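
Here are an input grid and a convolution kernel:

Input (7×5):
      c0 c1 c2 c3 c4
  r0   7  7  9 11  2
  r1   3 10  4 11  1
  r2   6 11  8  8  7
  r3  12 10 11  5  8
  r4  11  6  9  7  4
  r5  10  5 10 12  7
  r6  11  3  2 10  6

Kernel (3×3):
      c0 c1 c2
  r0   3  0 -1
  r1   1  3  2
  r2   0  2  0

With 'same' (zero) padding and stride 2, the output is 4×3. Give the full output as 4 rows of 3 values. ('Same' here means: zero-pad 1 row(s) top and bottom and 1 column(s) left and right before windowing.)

Output[0,0]: The receptive field on the zero-padded input at this output position is [0 0 0 / 0 7 7 / 0 3 10]. Elementwise product with the kernel and sum: 0·3 + 0·-1 + 0·1 + 7·3 + 7·2 + 3·2.

41 64 19
54 92 78
55 92 48
34 32 64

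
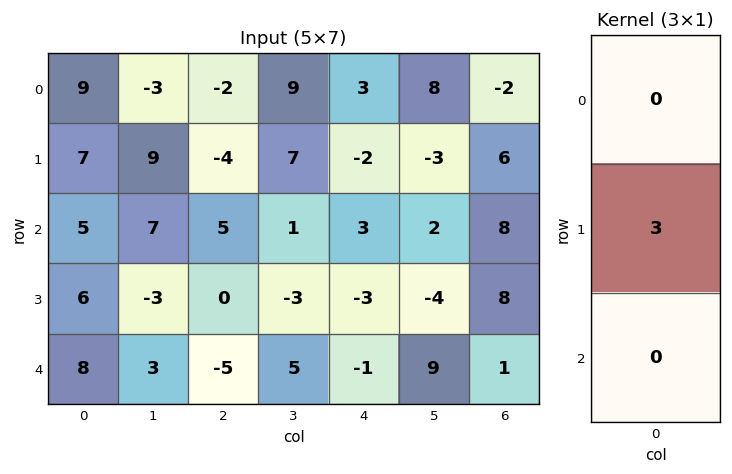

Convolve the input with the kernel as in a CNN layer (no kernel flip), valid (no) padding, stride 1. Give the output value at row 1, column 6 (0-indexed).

24

The receptive field on the input at this output position is [6 / 8 / 8]. Elementwise product with the kernel and sum: 8·3.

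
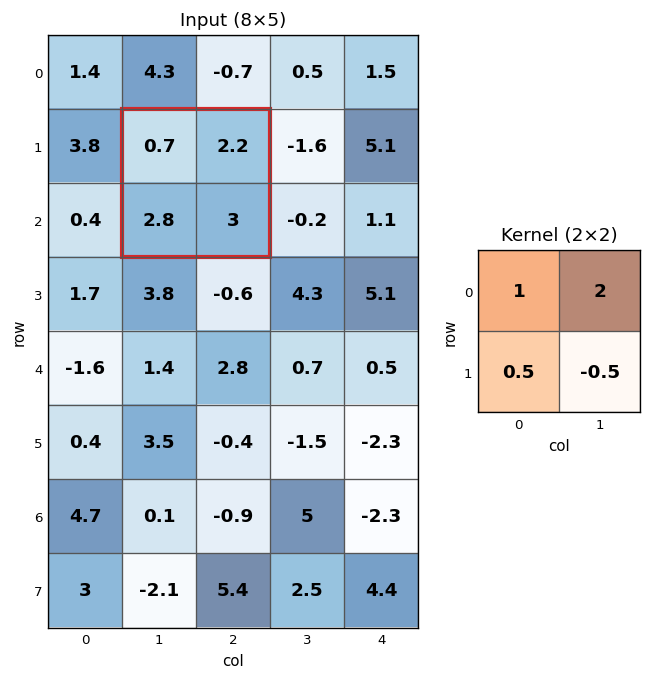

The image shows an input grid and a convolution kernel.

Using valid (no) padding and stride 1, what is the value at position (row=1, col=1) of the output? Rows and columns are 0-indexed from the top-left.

The receptive field on the input at this output position is [0.7 2.2 / 2.8 3]. Elementwise product with the kernel and sum: 0.7·1 + 2.2·2 + 2.8·0.5 + 3·-0.5.

5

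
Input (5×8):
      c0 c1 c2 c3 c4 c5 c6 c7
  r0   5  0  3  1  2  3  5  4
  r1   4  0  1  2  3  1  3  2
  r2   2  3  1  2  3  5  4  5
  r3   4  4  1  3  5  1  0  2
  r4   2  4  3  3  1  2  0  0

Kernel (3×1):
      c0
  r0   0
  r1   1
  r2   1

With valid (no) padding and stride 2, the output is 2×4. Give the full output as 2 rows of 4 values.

Output[0,0]: The receptive field on the input at this output position is [5 / 4 / 2]. Elementwise product with the kernel and sum: 4·1 + 2·1.

6 2 6 7
6 4 6 0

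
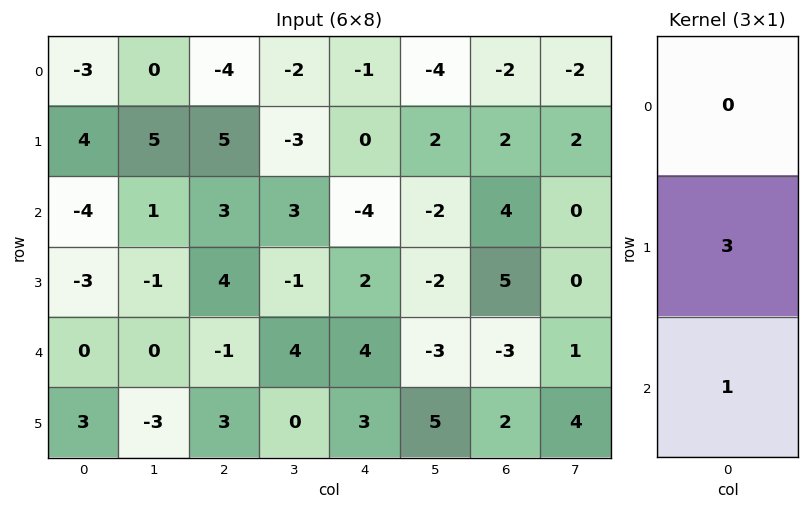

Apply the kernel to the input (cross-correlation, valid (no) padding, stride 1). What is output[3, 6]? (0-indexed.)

-7

The receptive field on the input at this output position is [5 / -3 / 2]. Elementwise product with the kernel and sum: -3·3 + 2·1.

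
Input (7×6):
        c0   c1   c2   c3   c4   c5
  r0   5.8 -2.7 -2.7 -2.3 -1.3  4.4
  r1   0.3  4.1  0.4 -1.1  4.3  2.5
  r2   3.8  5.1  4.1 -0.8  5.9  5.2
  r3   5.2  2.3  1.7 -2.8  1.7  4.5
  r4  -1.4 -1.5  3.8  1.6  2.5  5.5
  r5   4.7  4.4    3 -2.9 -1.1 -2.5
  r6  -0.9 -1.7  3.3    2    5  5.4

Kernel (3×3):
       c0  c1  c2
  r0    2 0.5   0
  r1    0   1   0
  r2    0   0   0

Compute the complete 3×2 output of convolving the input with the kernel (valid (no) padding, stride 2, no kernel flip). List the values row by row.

14.35 -7.65
12.45 5
0.85 5.5

Output[0,0]: The receptive field on the input at this output position is [5.8 -2.7 -2.7 / 0.3 4.1 0.4 / 3.8 5.1 4.1]. Elementwise product with the kernel and sum: 5.8·2 + -2.7·0.5 + 4.1·1.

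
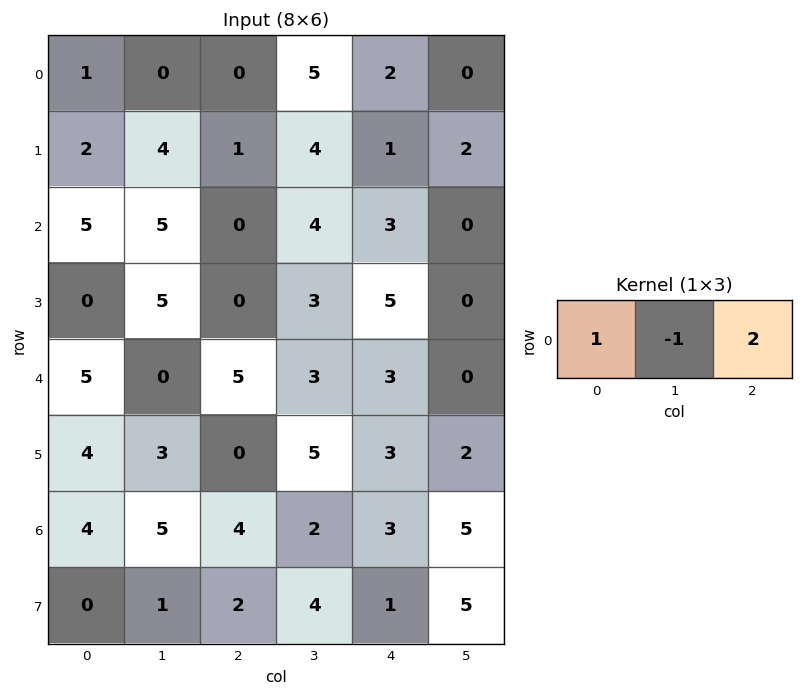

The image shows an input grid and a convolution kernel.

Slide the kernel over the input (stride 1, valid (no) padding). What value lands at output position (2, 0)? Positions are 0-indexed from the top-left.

0

The receptive field on the input at this output position is [5 5 0]. Elementwise product with the kernel and sum: 5·1 + 5·-1 + 0·2.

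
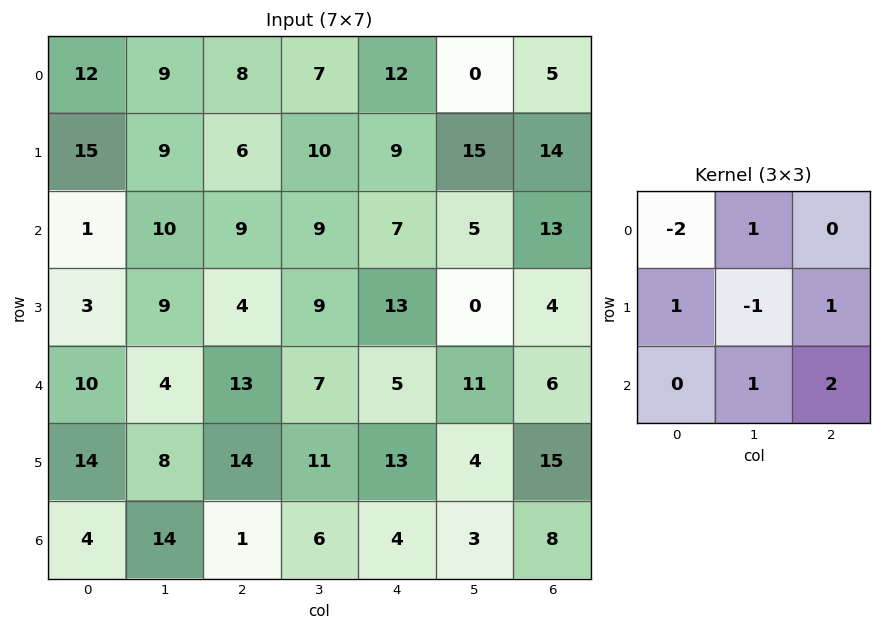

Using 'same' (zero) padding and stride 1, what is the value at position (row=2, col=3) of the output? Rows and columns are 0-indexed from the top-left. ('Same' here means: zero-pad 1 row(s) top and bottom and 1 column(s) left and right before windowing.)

The receptive field on the zero-padded input at this output position is [6 10 9 / 9 9 7 / 4 9 13]. Elementwise product with the kernel and sum: 6·-2 + 10·1 + 9·1 + 9·-1 + 7·1 + 9·1 + 13·2.

40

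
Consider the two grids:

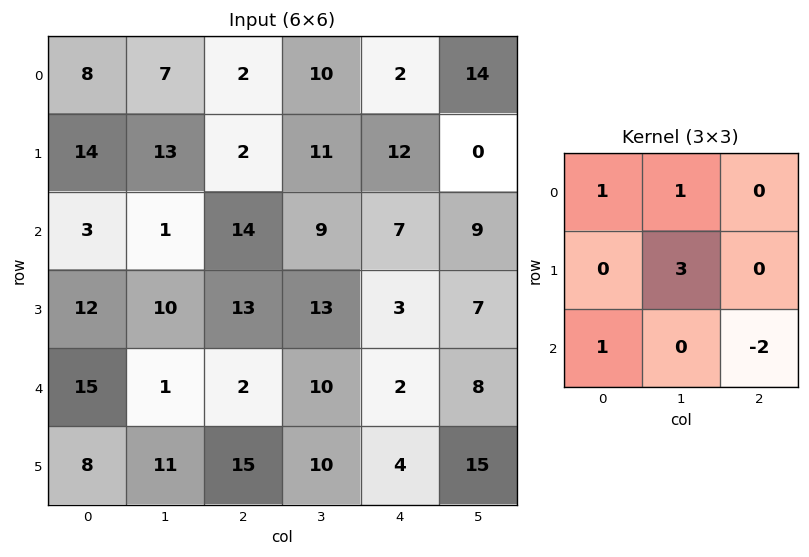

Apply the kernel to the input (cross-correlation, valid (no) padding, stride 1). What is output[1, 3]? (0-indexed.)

43

The receptive field on the input at this output position is [11 12 0 / 9 7 9 / 13 3 7]. Elementwise product with the kernel and sum: 11·1 + 12·1 + 7·3 + 13·1 + 7·-2.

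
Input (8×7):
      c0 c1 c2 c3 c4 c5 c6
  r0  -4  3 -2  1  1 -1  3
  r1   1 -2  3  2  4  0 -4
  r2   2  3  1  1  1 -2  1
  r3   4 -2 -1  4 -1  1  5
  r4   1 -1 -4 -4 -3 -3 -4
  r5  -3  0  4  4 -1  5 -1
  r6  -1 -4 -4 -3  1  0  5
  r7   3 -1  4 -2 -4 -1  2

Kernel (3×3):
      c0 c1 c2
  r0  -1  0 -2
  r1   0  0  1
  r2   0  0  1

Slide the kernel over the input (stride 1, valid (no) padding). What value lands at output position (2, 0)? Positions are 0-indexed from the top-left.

The receptive field on the input at this output position is [2 3 1 / 4 -2 -1 / 1 -1 -4]. Elementwise product with the kernel and sum: 2·-1 + 1·-2 + -1·1 + -4·1.

-9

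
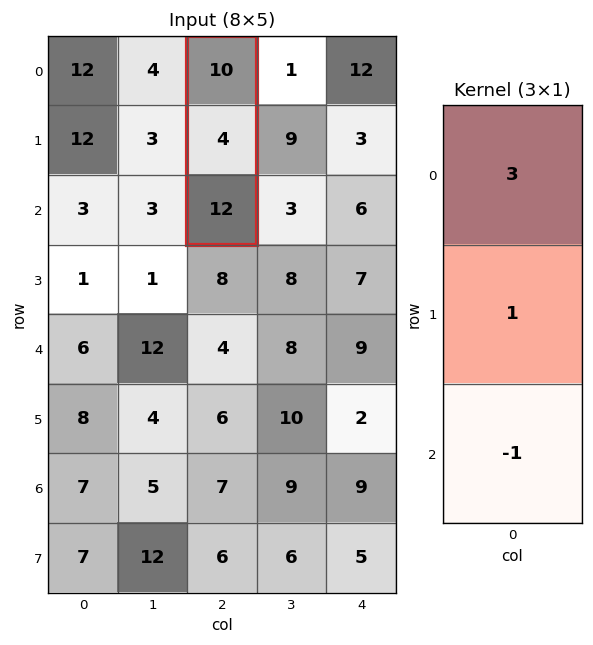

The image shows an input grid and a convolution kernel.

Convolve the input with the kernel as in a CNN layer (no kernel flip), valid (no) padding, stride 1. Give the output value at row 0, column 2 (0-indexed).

22

The receptive field on the input at this output position is [10 / 4 / 12]. Elementwise product with the kernel and sum: 10·3 + 4·1 + 12·-1.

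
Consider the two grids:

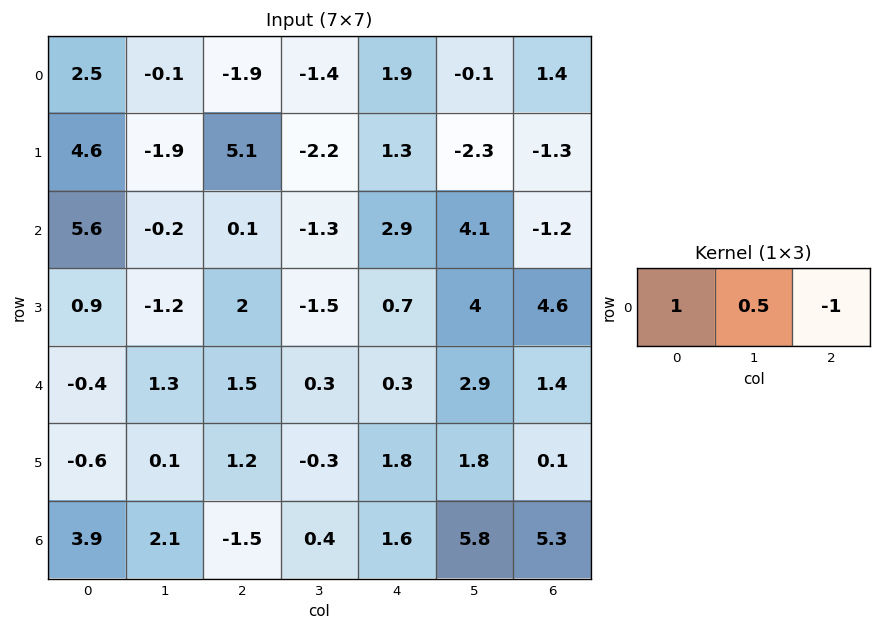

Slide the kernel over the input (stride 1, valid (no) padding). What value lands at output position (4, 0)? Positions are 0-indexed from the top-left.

The receptive field on the input at this output position is [-0.4 1.3 1.5]. Elementwise product with the kernel and sum: -0.4·1 + 1.3·0.5 + 1.5·-1.

-1.25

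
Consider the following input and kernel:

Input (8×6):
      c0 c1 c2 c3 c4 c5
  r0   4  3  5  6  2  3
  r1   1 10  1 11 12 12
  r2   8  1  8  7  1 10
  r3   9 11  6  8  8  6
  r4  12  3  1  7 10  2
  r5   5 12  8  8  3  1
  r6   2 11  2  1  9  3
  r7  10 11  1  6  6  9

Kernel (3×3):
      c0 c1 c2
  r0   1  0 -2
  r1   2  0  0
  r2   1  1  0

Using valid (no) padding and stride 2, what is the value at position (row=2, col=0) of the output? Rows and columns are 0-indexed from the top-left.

33

The receptive field on the input at this output position is [12 3 1 / 5 12 8 / 2 11 2]. Elementwise product with the kernel and sum: 12·1 + 1·-2 + 5·2 + 2·1 + 11·1.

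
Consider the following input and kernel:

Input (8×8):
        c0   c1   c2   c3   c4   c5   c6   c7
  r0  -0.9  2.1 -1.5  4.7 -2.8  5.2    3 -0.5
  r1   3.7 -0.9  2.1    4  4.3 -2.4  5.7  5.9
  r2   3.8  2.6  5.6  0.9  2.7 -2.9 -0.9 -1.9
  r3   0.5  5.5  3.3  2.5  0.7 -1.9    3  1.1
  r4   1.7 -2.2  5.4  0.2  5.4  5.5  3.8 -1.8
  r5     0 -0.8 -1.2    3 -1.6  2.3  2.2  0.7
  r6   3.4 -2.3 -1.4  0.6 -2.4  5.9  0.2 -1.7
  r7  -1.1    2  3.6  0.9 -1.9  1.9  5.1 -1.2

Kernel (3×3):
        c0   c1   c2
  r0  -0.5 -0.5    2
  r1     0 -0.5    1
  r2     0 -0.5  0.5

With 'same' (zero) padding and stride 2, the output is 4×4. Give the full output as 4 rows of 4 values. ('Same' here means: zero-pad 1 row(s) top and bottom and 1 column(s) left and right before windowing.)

Output[0,0]: The receptive field on the zero-padded input at this output position is [0 0 0 / 0 -0.9 2.1 / 0 3.7 -0.9]. Elementwise product with the kernel and sum: 0·-0.5 + 0·-0.5 + 0·2 + -0.9·-0.5 + 2.1·1 + 3.7·-0.5 + -0.9·0.5.
Output[0,1]: The receptive field on the zero-padded input at this output position is [0 0 0 / 2.1 -1.5 4.7 / -0.9 2.1 4]. Elementwise product with the kernel and sum: 0·-0.5 + 0·-0.5 + 0·2 + -1.5·-0.5 + 4.7·1 + 2.1·-0.5 + 4·0.5.

0.25 6.4 3.25 -1.9
-0.45 5.1 -14.5 7.75
7.3 0.2 -0.65 -2.8
-4.05 6.95 12.9 -5.8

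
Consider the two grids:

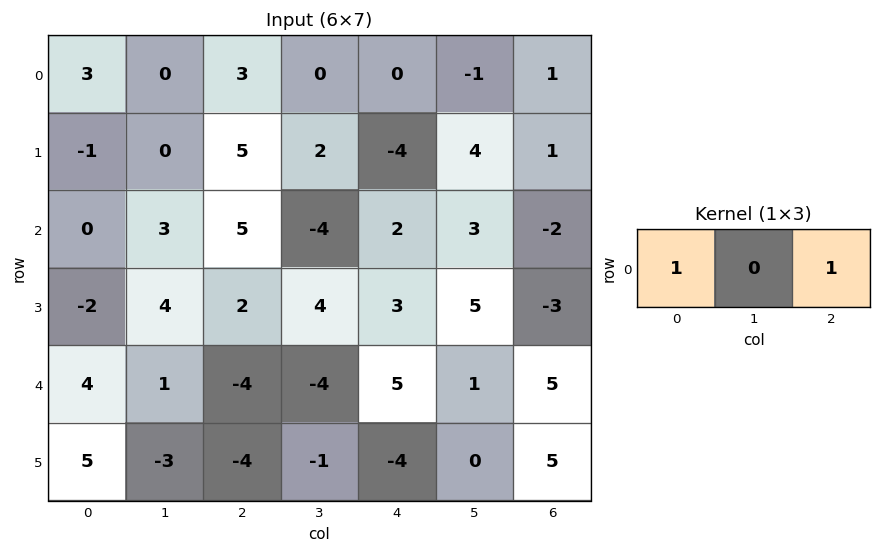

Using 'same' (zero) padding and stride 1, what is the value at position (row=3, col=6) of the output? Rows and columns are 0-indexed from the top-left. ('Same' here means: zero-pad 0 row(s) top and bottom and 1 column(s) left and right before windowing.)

5

The receptive field on the zero-padded input at this output position is [5 -3 0]. Elementwise product with the kernel and sum: 5·1 + 0·1.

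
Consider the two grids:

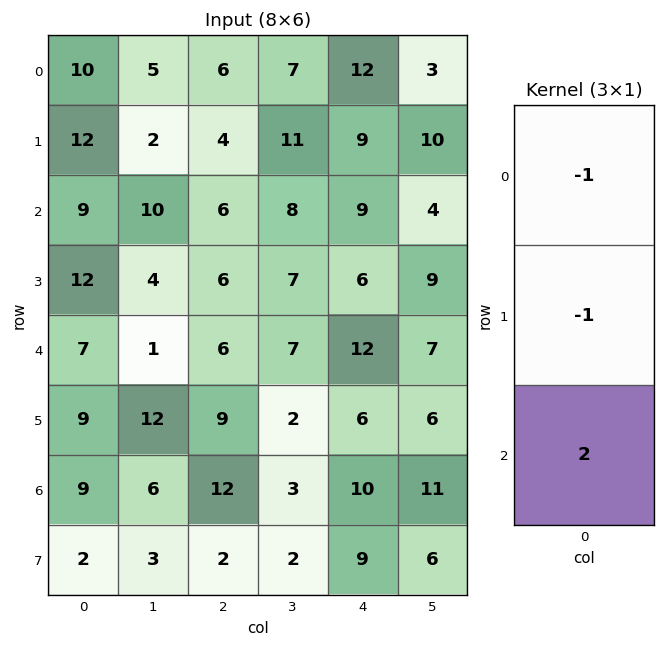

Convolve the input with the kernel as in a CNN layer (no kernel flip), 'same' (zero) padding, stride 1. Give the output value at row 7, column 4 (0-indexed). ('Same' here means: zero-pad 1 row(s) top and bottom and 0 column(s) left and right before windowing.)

-19

The receptive field on the zero-padded input at this output position is [10 / 9 / 0]. Elementwise product with the kernel and sum: 10·-1 + 9·-1 + 0·2.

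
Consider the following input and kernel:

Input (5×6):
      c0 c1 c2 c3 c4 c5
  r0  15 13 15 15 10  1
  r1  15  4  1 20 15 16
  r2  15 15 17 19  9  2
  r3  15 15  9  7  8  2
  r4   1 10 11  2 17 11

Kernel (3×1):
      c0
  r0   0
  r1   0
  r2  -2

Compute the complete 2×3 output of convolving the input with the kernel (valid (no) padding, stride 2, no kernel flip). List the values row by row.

Output[0,0]: The receptive field on the input at this output position is [15 / 15 / 15]. Elementwise product with the kernel and sum: 15·-2.

-30 -34 -18
-2 -22 -34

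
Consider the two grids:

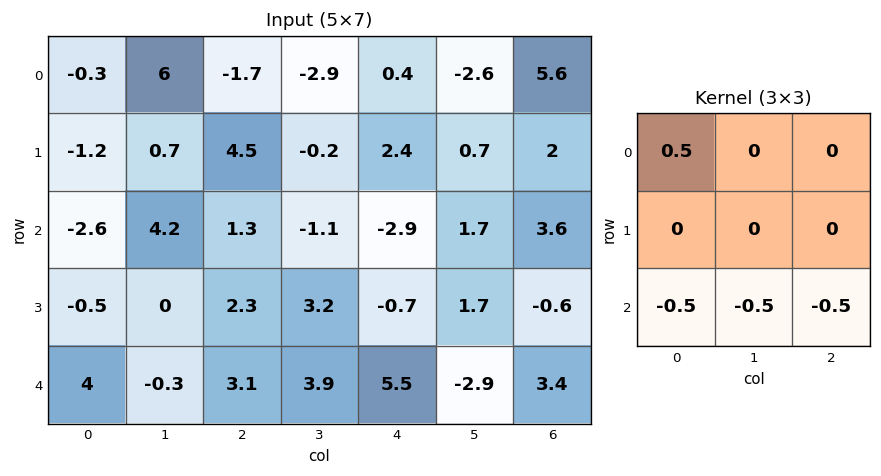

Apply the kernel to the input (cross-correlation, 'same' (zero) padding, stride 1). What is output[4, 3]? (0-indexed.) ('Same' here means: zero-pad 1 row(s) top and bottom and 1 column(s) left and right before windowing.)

The receptive field on the zero-padded input at this output position is [2.3 3.2 -0.7 / 3.1 3.9 5.5 / 0 0 0]. Elementwise product with the kernel and sum: 2.3·0.5 + 0·-0.5 + 0·-0.5 + 0·-0.5.

1.15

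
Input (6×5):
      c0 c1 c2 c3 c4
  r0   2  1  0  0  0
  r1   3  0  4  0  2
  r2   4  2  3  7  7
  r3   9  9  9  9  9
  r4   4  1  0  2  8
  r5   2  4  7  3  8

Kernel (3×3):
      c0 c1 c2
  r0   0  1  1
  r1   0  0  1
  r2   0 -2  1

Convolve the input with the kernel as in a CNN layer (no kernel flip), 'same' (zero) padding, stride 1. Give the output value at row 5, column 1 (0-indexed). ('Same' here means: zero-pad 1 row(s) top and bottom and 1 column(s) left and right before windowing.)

8

The receptive field on the zero-padded input at this output position is [4 1 0 / 2 4 7 / 0 0 0]. Elementwise product with the kernel and sum: 1·1 + 0·1 + 7·1 + 0·-2 + 0·1.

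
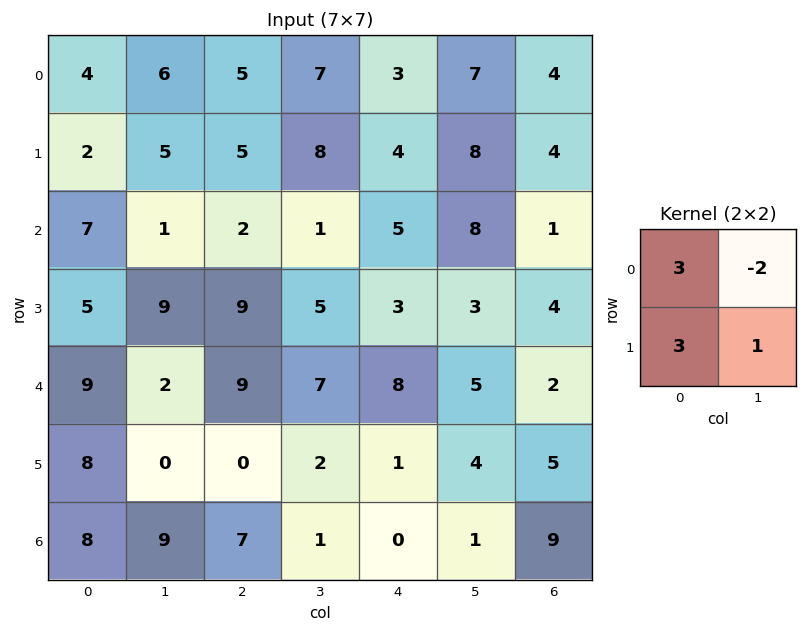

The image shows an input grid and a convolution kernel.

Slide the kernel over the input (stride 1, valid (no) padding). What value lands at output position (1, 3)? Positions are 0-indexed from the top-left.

24

The receptive field on the input at this output position is [8 4 / 1 5]. Elementwise product with the kernel and sum: 8·3 + 4·-2 + 1·3 + 5·1.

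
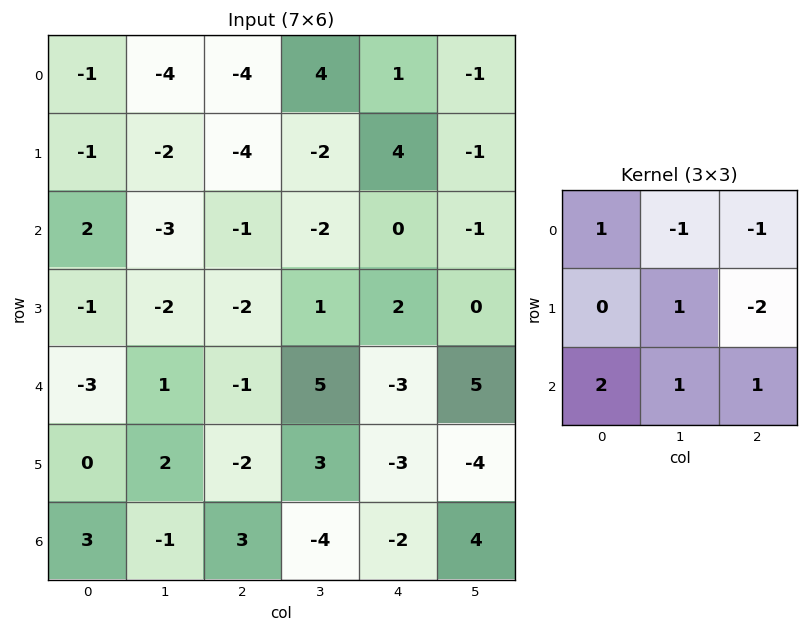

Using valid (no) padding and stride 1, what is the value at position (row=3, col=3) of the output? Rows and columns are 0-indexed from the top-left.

-15

The receptive field on the input at this output position is [1 2 0 / 5 -3 5 / 3 -3 -4]. Elementwise product with the kernel and sum: 1·1 + 2·-1 + 0·-1 + -3·1 + 5·-2 + 3·2 + -3·1 + -4·1.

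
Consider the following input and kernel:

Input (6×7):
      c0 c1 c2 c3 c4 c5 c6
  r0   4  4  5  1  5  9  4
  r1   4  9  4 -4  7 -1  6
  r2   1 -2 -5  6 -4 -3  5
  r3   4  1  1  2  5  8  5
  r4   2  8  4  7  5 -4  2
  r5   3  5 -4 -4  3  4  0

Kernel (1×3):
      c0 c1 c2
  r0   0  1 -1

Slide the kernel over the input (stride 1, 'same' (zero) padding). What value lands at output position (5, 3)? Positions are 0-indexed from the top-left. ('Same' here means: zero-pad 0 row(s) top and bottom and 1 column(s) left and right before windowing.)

The receptive field on the zero-padded input at this output position is [-4 -4 3]. Elementwise product with the kernel and sum: -4·1 + 3·-1.

-7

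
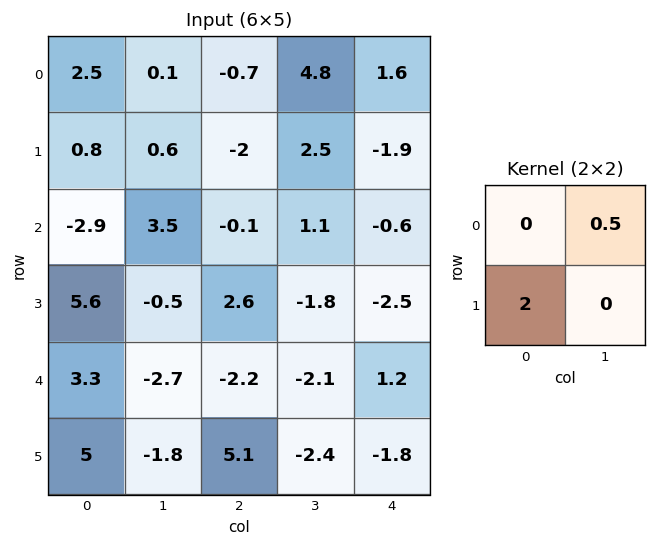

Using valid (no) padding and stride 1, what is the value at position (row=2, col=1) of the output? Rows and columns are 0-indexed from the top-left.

The receptive field on the input at this output position is [3.5 -0.1 / -0.5 2.6]. Elementwise product with the kernel and sum: -0.1·0.5 + -0.5·2.

-1.05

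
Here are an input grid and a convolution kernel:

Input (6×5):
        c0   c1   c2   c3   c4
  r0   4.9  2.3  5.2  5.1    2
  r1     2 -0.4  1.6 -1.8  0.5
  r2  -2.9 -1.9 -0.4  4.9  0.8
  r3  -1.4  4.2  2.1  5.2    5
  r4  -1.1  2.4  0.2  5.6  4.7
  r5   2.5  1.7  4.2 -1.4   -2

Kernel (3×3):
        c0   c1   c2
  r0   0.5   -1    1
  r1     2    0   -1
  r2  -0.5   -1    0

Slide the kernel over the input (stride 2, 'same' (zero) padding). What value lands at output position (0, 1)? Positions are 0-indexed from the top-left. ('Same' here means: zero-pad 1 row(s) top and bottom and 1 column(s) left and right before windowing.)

-1.9

The receptive field on the zero-padded input at this output position is [0 0 0 / 2.3 5.2 5.1 / -0.4 1.6 -1.8]. Elementwise product with the kernel and sum: 0·0.5 + 0·-1 + 0·1 + 2.3·2 + 5.1·-1 + -0.4·-0.5 + 1.6·-1.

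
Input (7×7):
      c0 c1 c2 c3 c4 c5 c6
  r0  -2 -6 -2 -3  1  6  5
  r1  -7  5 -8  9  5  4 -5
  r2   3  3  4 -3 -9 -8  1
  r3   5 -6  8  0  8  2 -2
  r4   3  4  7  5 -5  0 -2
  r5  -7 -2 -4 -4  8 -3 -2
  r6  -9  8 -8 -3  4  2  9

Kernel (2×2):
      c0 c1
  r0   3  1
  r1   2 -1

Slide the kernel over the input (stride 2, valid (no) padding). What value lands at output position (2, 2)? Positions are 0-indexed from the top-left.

4

The receptive field on the input at this output position is [-5 0 / 8 -3]. Elementwise product with the kernel and sum: -5·3 + 0·1 + 8·2 + -3·-1.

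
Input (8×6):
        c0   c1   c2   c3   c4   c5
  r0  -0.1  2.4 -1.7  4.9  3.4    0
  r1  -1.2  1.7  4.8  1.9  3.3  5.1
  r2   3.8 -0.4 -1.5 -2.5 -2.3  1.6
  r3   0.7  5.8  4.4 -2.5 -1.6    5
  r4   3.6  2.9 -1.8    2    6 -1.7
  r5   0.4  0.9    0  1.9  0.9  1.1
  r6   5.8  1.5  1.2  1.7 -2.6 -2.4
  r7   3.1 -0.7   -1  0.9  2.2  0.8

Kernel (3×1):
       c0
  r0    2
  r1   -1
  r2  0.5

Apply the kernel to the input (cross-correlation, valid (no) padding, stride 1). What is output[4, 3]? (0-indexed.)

The receptive field on the input at this output position is [2 / 1.9 / 1.7]. Elementwise product with the kernel and sum: 2·2 + 1.9·-1 + 1.7·0.5.

2.95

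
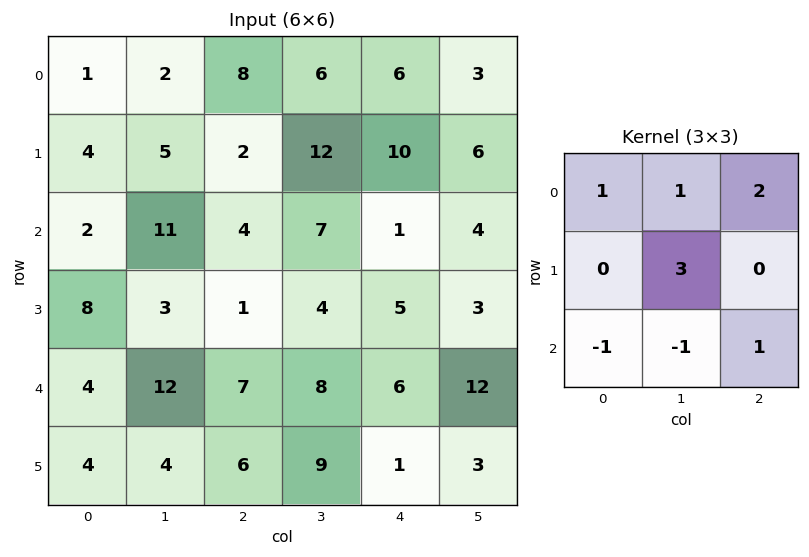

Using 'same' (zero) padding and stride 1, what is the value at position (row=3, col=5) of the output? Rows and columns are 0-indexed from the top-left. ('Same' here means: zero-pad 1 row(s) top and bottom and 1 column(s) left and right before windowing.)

-4

The receptive field on the zero-padded input at this output position is [1 4 0 / 5 3 0 / 6 12 0]. Elementwise product with the kernel and sum: 1·1 + 4·1 + 0·2 + 3·3 + 6·-1 + 12·-1 + 0·1.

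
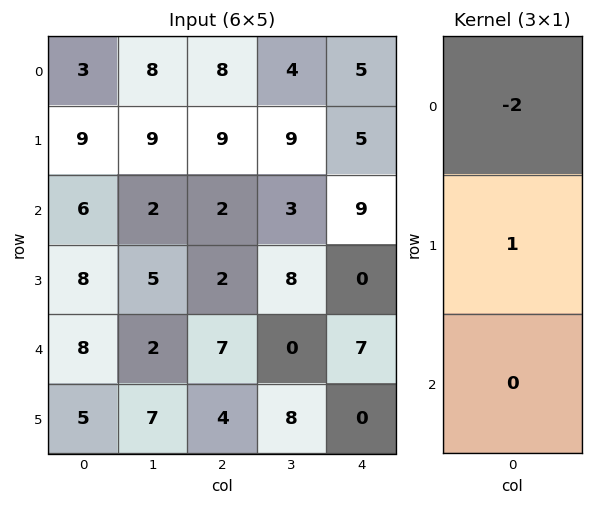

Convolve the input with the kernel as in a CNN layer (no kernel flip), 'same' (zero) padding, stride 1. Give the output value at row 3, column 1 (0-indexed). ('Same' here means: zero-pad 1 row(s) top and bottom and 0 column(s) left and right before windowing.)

The receptive field on the zero-padded input at this output position is [2 / 5 / 2]. Elementwise product with the kernel and sum: 2·-2 + 5·1.

1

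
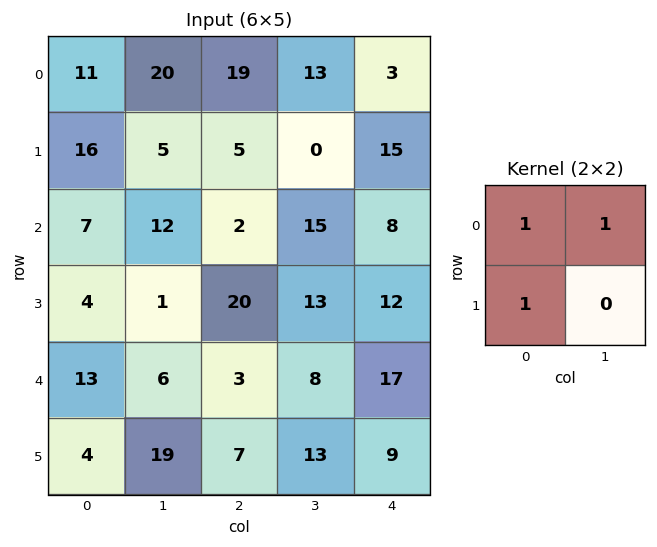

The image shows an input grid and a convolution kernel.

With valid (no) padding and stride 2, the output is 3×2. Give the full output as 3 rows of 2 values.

Output[0,0]: The receptive field on the input at this output position is [11 20 / 16 5]. Elementwise product with the kernel and sum: 11·1 + 20·1 + 16·1.

47 37
23 37
23 18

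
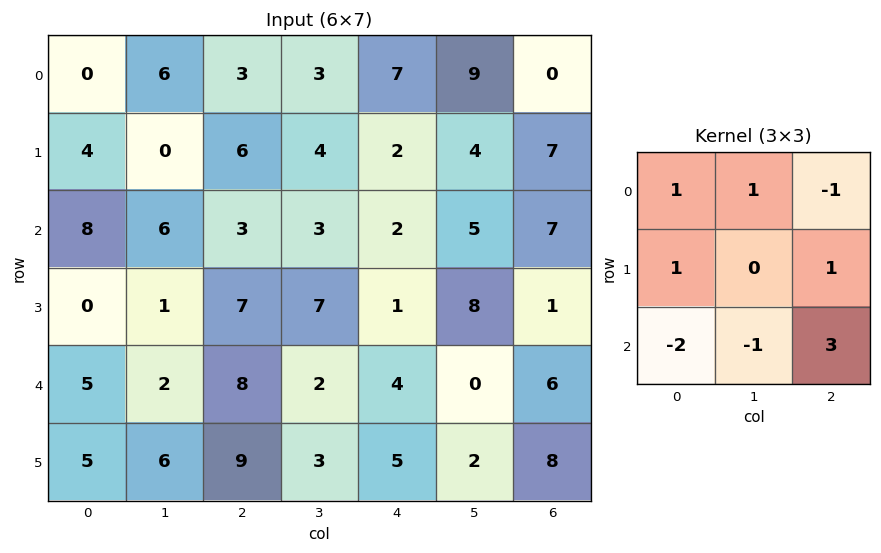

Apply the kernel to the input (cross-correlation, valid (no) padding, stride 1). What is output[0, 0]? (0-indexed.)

0

The receptive field on the input at this output position is [0 6 3 / 4 0 6 / 8 6 3]. Elementwise product with the kernel and sum: 0·1 + 6·1 + 3·-1 + 4·1 + 6·1 + 8·-2 + 6·-1 + 3·3.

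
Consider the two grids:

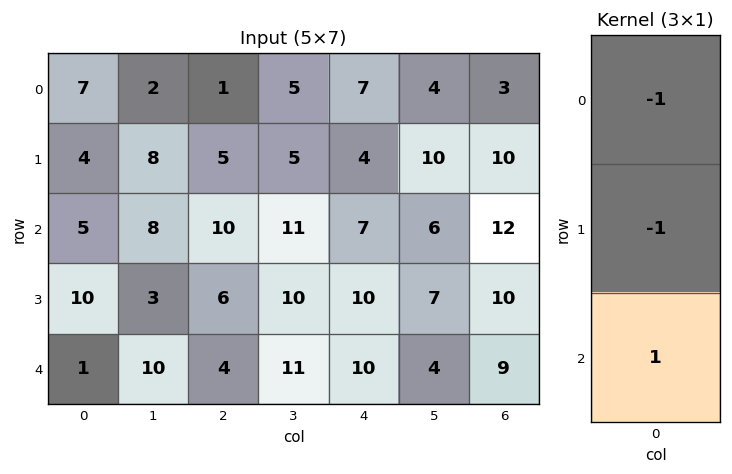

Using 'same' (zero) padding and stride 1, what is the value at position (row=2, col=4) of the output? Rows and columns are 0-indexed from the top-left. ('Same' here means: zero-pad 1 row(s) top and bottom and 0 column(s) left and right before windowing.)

-1

The receptive field on the zero-padded input at this output position is [4 / 7 / 10]. Elementwise product with the kernel and sum: 4·-1 + 7·-1 + 10·1.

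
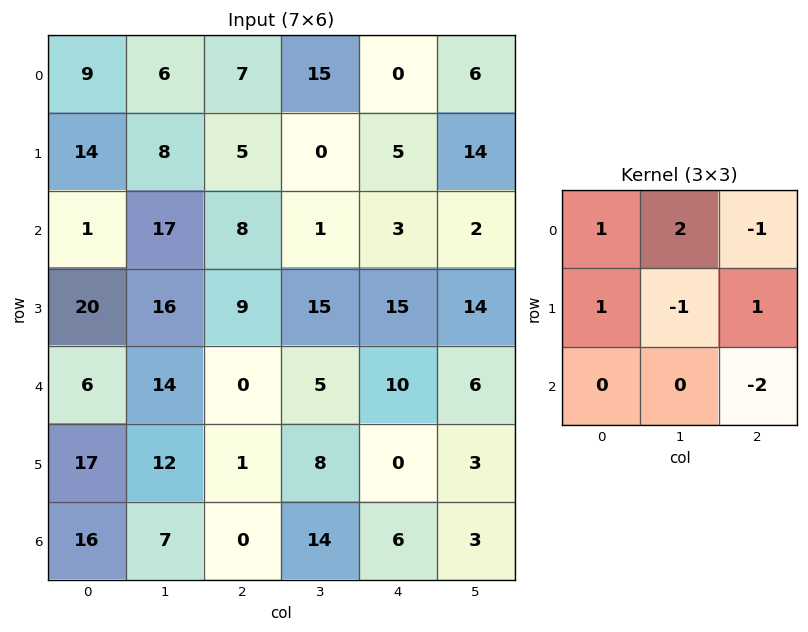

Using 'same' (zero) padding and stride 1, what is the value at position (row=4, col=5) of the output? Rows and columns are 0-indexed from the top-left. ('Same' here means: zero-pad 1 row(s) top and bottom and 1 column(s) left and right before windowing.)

47

The receptive field on the zero-padded input at this output position is [15 14 0 / 10 6 0 / 0 3 0]. Elementwise product with the kernel and sum: 15·1 + 14·2 + 0·-1 + 10·1 + 6·-1 + 0·1 + 0·-2.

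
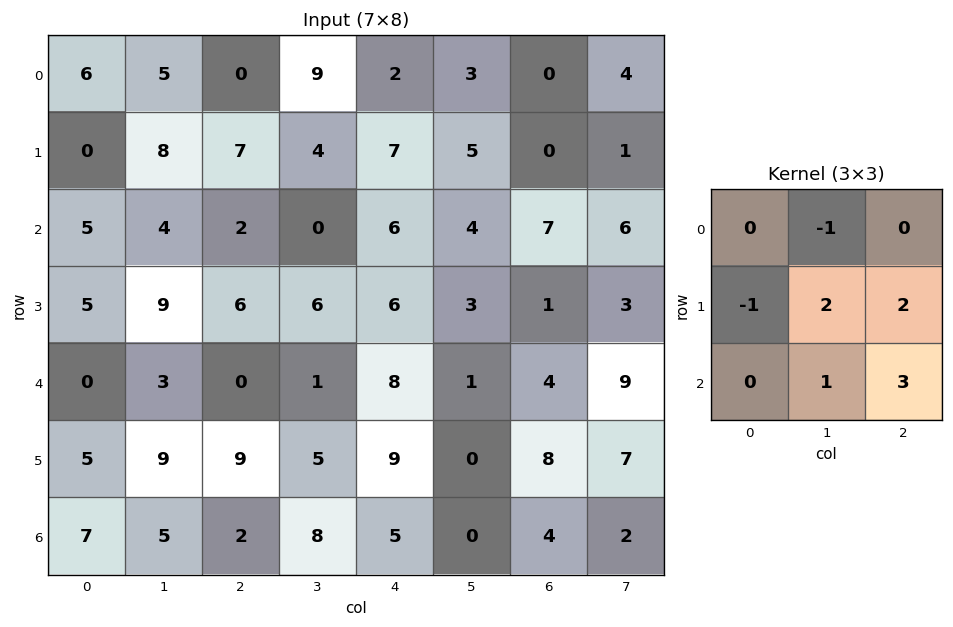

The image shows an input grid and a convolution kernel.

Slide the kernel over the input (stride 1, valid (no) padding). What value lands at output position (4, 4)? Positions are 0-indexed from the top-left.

18

The receptive field on the input at this output position is [8 1 4 / 9 0 8 / 5 0 4]. Elementwise product with the kernel and sum: 1·-1 + 9·-1 + 0·2 + 8·2 + 0·1 + 4·3.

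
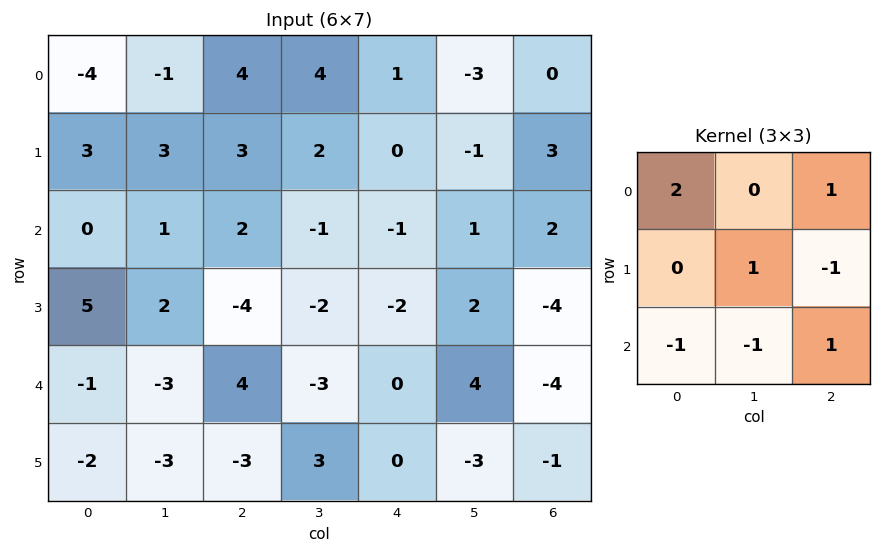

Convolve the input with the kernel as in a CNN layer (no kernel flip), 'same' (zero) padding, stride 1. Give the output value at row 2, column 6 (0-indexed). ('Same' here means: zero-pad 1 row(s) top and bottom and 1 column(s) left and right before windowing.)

The receptive field on the zero-padded input at this output position is [-1 3 0 / 1 2 0 / 2 -4 0]. Elementwise product with the kernel and sum: -1·2 + 0·1 + 2·1 + 0·-1 + 2·-1 + -4·-1 + 0·1.

2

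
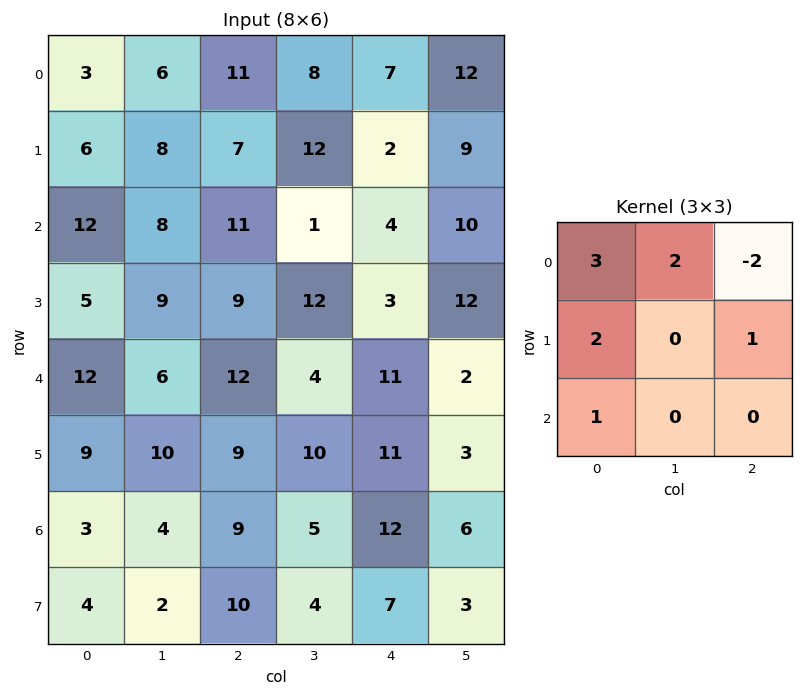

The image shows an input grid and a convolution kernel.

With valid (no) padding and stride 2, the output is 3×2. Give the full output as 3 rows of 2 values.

30 62
61 60
54 60

Output[0,0]: The receptive field on the input at this output position is [3 6 11 / 6 8 7 / 12 8 11]. Elementwise product with the kernel and sum: 3·3 + 6·2 + 11·-2 + 6·2 + 7·1 + 12·1.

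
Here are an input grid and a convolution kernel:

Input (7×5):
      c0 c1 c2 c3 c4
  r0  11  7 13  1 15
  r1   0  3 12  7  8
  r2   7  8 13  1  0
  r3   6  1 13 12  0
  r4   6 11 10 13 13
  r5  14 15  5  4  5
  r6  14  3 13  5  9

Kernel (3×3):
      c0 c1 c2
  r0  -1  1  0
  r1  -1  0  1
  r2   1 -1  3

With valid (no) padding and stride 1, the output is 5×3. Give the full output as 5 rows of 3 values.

Output[0,0]: The receptive field on the input at this output position is [11 7 13 / 0 3 12 / 7 8 13]. Elementwise product with the kernel and sum: 11·-1 + 7·1 + 0·-1 + 12·1 + 7·1 + 8·-1 + 13·3.
Output[0,1]: The receptive field on the input at this output position is [7 13 1 / 3 12 7 / 8 13 1]. Elementwise product with the kernel and sum: 7·-1 + 13·1 + 3·-1 + 7·1 + 8·1 + 13·-1 + 1·3.

46 8 -4
53 26 -17
33 56 11
13 36 18
46 -7 38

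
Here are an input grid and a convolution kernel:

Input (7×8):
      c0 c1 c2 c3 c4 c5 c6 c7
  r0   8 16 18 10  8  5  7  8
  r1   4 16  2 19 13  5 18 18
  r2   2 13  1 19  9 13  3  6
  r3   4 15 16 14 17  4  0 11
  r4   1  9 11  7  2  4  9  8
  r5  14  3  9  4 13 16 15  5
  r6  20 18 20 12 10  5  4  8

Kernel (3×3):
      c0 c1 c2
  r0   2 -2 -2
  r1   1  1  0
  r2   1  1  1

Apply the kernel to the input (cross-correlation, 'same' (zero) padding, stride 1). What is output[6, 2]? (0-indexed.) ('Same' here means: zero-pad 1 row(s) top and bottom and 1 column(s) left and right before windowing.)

The receptive field on the zero-padded input at this output position is [3 9 4 / 18 20 12 / 0 0 0]. Elementwise product with the kernel and sum: 3·2 + 9·-2 + 4·-2 + 18·1 + 20·1 + 0·1 + 0·1 + 0·1.

18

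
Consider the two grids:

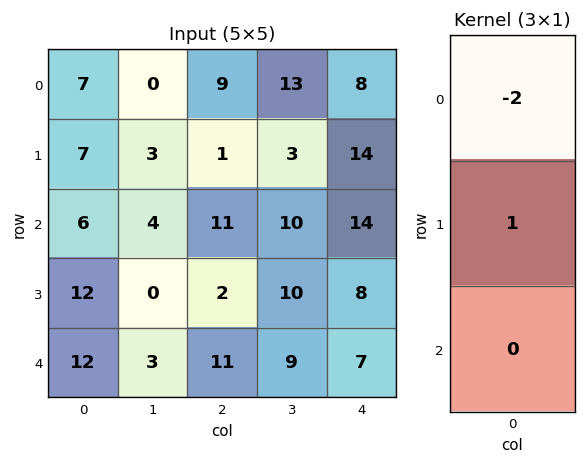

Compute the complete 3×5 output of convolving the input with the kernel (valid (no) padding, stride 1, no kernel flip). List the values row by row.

Output[0,0]: The receptive field on the input at this output position is [7 / 7 / 6]. Elementwise product with the kernel and sum: 7·-2 + 7·1.

-7 3 -17 -23 -2
-8 -2 9 4 -14
0 -8 -20 -10 -20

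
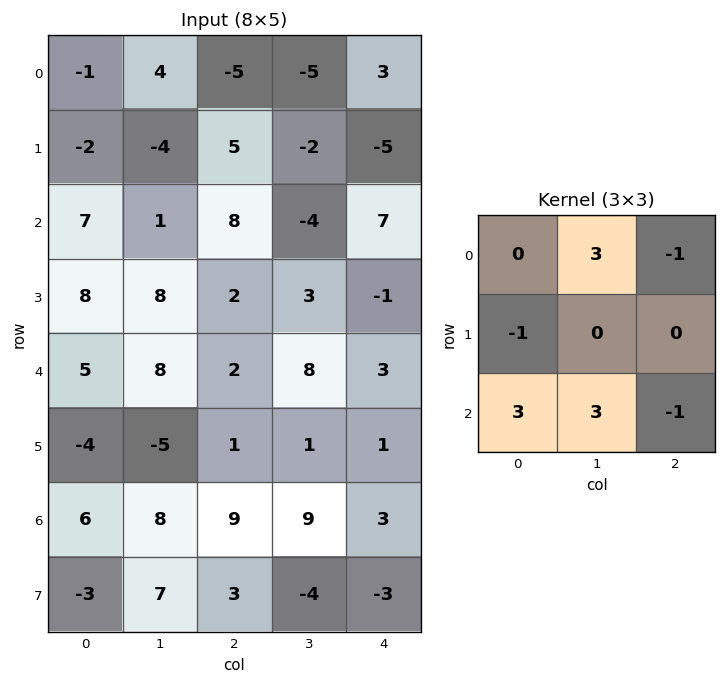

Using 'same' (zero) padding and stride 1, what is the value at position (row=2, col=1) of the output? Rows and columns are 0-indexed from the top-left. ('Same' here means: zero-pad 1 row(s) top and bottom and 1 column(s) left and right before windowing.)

The receptive field on the zero-padded input at this output position is [-2 -4 5 / 7 1 8 / 8 8 2]. Elementwise product with the kernel and sum: -4·3 + 5·-1 + 7·-1 + 8·3 + 8·3 + 2·-1.

22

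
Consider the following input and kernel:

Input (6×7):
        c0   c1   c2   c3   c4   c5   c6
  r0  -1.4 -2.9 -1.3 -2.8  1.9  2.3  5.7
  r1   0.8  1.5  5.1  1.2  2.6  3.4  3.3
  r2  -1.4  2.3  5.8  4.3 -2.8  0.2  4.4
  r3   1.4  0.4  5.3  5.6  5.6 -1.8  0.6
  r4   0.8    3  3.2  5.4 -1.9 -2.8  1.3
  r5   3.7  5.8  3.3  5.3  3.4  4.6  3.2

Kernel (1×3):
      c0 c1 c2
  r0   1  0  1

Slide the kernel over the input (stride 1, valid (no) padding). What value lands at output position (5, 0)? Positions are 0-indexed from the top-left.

7

The receptive field on the input at this output position is [3.7 5.8 3.3]. Elementwise product with the kernel and sum: 3.7·1 + 3.3·1.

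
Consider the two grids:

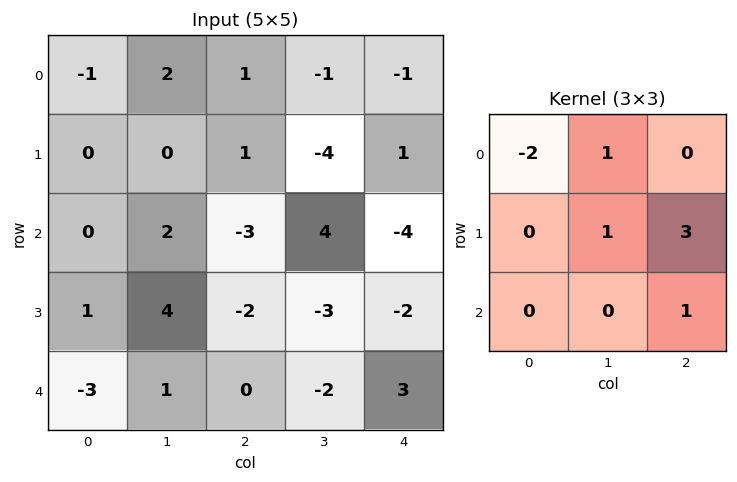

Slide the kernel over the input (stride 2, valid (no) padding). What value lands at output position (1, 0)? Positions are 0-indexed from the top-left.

0

The receptive field on the input at this output position is [0 2 -3 / 1 4 -2 / -3 1 0]. Elementwise product with the kernel and sum: 0·-2 + 2·1 + 4·1 + -2·3 + 0·1.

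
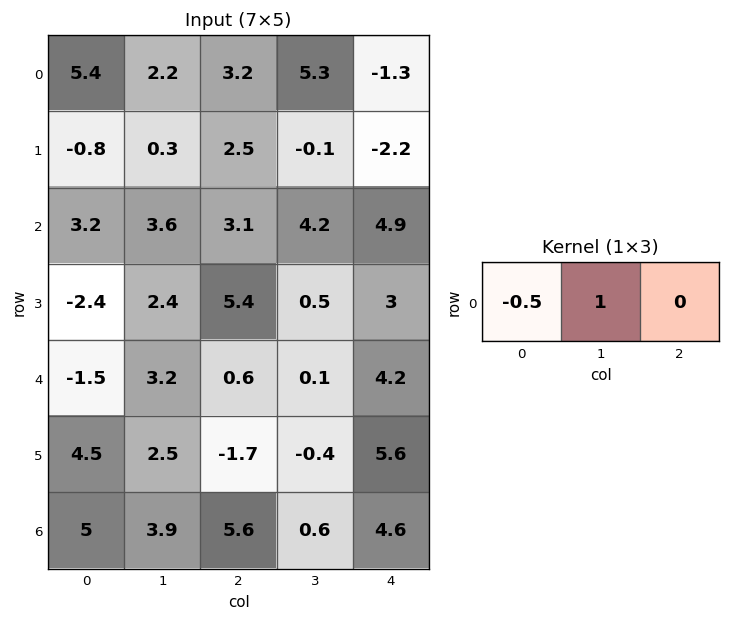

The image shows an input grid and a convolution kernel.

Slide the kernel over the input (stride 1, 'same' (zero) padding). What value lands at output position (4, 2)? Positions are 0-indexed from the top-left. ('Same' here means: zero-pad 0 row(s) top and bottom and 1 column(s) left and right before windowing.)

The receptive field on the zero-padded input at this output position is [3.2 0.6 0.1]. Elementwise product with the kernel and sum: 3.2·-0.5 + 0.6·1.

-1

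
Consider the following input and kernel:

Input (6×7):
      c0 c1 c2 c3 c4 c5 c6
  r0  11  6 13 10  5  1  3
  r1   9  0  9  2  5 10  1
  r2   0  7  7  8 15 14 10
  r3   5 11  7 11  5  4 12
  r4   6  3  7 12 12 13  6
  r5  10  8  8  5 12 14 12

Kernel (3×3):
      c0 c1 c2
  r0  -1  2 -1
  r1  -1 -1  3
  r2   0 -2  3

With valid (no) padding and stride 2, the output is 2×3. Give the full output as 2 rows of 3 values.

13 35 -16
27 3 22

Output[0,0]: The receptive field on the input at this output position is [11 6 13 / 9 0 9 / 0 7 7]. Elementwise product with the kernel and sum: 11·-1 + 6·2 + 13·-1 + 9·-1 + 0·-1 + 9·3 + 7·-2 + 7·3.
Output[0,1]: The receptive field on the input at this output position is [13 10 5 / 9 2 5 / 7 8 15]. Elementwise product with the kernel and sum: 13·-1 + 10·2 + 5·-1 + 9·-1 + 2·-1 + 5·3 + 8·-2 + 15·3.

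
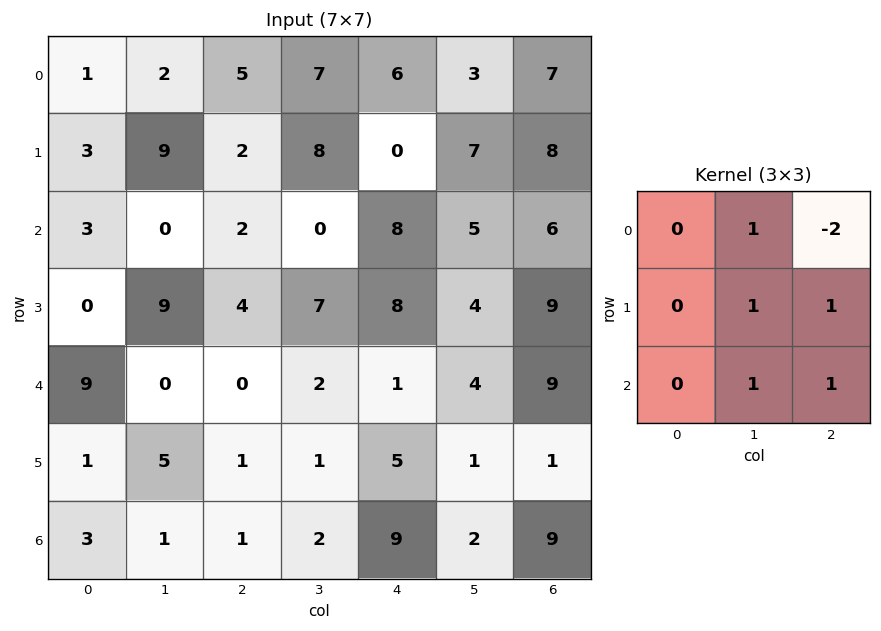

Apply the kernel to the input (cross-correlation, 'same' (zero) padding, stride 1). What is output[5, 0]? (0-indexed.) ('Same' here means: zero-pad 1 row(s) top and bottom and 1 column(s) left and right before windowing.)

19

The receptive field on the zero-padded input at this output position is [0 9 0 / 0 1 5 / 0 3 1]. Elementwise product with the kernel and sum: 9·1 + 0·-2 + 1·1 + 5·1 + 3·1 + 1·1.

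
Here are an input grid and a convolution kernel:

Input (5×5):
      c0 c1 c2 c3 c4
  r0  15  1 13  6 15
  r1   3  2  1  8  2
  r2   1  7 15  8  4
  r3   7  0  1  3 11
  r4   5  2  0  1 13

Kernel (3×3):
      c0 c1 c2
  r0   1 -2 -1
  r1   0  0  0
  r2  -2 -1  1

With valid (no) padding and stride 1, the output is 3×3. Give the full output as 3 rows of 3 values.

6 -52 -48
-15 -6 -11
-40 -34 7

Output[0,0]: The receptive field on the input at this output position is [15 1 13 / 3 2 1 / 1 7 15]. Elementwise product with the kernel and sum: 15·1 + 1·-2 + 13·-1 + 1·-2 + 7·-1 + 15·1.
Output[0,1]: The receptive field on the input at this output position is [1 13 6 / 2 1 8 / 7 15 8]. Elementwise product with the kernel and sum: 1·1 + 13·-2 + 6·-1 + 7·-2 + 15·-1 + 8·1.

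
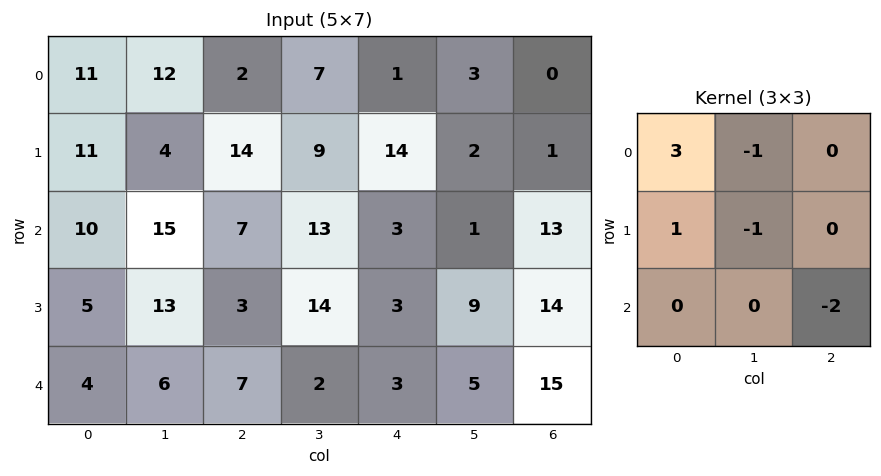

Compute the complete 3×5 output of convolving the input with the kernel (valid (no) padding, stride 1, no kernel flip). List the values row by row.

14 -2 -2 13 -14
18 -22 21 5 14
-7 44 -9 37 -28

Output[0,0]: The receptive field on the input at this output position is [11 12 2 / 11 4 14 / 10 15 7]. Elementwise product with the kernel and sum: 11·3 + 12·-1 + 11·1 + 4·-1 + 7·-2.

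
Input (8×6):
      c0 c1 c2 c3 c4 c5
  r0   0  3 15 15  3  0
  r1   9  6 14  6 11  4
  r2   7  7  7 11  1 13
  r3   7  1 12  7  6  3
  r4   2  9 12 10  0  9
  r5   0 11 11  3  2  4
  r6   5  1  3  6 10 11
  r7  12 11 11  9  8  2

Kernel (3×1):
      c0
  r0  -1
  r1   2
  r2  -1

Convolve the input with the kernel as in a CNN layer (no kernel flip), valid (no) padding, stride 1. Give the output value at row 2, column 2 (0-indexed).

5

The receptive field on the input at this output position is [7 / 12 / 12]. Elementwise product with the kernel and sum: 7·-1 + 12·2 + 12·-1.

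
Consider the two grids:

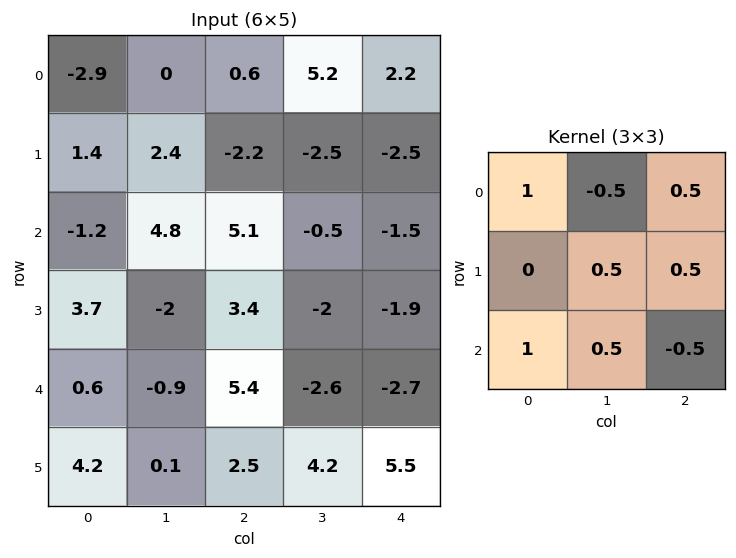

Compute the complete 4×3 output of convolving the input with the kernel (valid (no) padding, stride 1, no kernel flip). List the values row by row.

Output[0,0]: The receptive field on the input at this output position is [-2.9 0 0.6 / 1.4 2.4 -2.2 / -1.2 4.8 5.1]. Elementwise product with the kernel and sum: -2.9·1 + 0·-0.5 + 0.6·0.5 + 2.4·0.5 + -2.2·0.5 + -1.2·1 + 4.8·0.5 + 5.1·-0.5.

-3.85 7.55 2.2
5.05 5.25 0.15
-2.9 5.8 8.1
11.65 -4.05 2.65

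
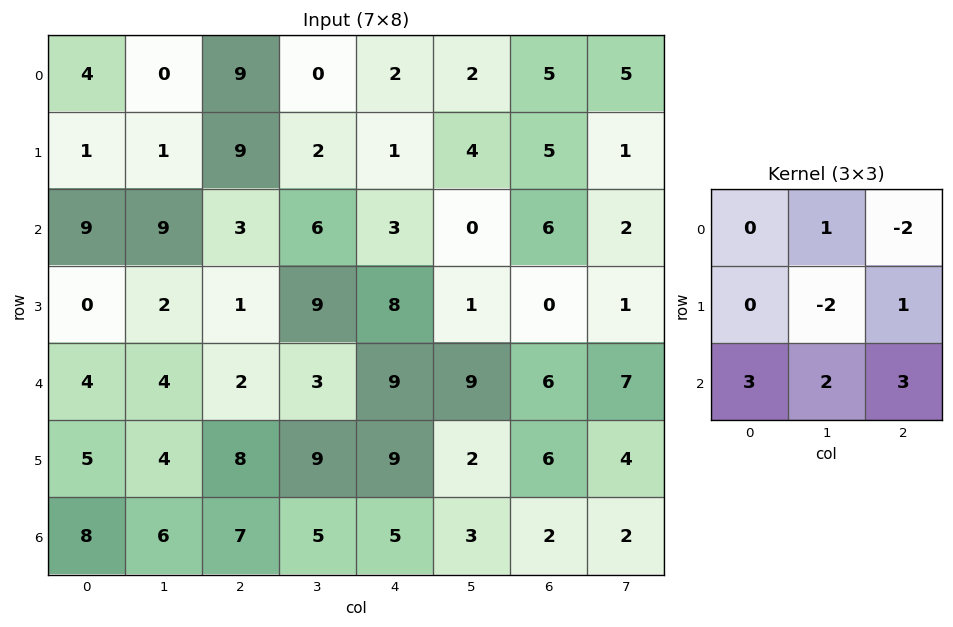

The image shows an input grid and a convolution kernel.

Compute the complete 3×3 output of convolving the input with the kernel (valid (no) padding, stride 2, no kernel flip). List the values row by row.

Output[0,0]: The receptive field on the input at this output position is [4 0 9 / 1 1 9 / 9 9 3]. Elementwise product with the kernel and sum: 0·1 + 9·-2 + 1·-2 + 9·1 + 9·3 + 9·2 + 3·3.
Output[0,1]: The receptive field on the input at this output position is [9 0 2 / 9 2 1 / 3 6 3]. Elementwise product with the kernel and sum: 0·1 + 2·-2 + 2·-2 + 1·1 + 3·3 + 6·2 + 3·3.

43 23 16
26 29 49
57 22 26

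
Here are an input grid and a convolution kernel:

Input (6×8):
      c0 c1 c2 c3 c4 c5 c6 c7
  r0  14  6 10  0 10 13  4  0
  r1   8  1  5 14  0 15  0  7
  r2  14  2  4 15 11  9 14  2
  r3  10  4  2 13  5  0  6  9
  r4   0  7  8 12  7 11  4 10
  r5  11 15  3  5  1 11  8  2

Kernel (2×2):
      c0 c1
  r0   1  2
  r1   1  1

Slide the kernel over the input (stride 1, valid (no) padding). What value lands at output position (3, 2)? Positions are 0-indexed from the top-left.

48

The receptive field on the input at this output position is [2 13 / 8 12]. Elementwise product with the kernel and sum: 2·1 + 13·2 + 8·1 + 12·1.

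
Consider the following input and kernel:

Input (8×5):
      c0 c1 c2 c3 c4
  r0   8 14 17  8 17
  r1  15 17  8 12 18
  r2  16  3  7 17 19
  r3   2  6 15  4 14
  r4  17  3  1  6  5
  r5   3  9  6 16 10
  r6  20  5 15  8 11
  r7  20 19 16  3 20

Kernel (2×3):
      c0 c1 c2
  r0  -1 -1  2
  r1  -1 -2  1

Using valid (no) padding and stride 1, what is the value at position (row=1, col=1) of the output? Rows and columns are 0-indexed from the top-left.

-1

The receptive field on the input at this output position is [17 8 12 / 3 7 17]. Elementwise product with the kernel and sum: 17·-1 + 8·-1 + 12·2 + 3·-1 + 7·-2 + 17·1.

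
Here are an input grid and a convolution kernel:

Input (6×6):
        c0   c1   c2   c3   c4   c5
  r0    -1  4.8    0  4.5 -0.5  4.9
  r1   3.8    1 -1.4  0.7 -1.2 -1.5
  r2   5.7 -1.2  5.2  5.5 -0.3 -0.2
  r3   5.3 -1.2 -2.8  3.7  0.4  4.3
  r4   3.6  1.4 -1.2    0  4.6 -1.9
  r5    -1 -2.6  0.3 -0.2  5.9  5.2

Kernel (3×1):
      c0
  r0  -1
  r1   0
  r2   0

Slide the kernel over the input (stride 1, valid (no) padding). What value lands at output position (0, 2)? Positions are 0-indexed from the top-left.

The receptive field on the input at this output position is [0 / -1.4 / 5.2]. Elementwise product with the kernel and sum: 0·-1.

0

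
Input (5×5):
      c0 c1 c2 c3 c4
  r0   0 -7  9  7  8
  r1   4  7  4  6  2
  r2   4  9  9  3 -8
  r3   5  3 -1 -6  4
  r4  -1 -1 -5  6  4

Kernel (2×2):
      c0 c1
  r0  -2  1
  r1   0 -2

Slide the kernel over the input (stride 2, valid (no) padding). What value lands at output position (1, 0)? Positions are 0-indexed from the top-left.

The receptive field on the input at this output position is [4 9 / 5 3]. Elementwise product with the kernel and sum: 4·-2 + 9·1 + 3·-2.

-5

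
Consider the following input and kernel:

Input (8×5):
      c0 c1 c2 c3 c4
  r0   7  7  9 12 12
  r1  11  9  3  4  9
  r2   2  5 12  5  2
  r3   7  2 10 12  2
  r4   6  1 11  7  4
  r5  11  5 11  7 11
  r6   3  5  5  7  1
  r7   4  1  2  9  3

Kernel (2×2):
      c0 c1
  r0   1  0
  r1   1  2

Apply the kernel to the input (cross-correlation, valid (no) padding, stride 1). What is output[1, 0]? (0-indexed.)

23

The receptive field on the input at this output position is [11 9 / 2 5]. Elementwise product with the kernel and sum: 11·1 + 2·1 + 5·2.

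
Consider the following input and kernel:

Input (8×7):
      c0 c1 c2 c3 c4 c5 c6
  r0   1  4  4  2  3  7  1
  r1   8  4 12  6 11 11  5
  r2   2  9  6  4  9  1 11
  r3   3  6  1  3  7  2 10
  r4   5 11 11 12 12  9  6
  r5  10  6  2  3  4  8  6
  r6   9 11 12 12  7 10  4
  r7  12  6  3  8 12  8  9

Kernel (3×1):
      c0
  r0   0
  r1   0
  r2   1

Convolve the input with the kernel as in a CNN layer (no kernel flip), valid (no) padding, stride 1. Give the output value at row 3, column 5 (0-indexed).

8

The receptive field on the input at this output position is [2 / 9 / 8]. Elementwise product with the kernel and sum: 8·1.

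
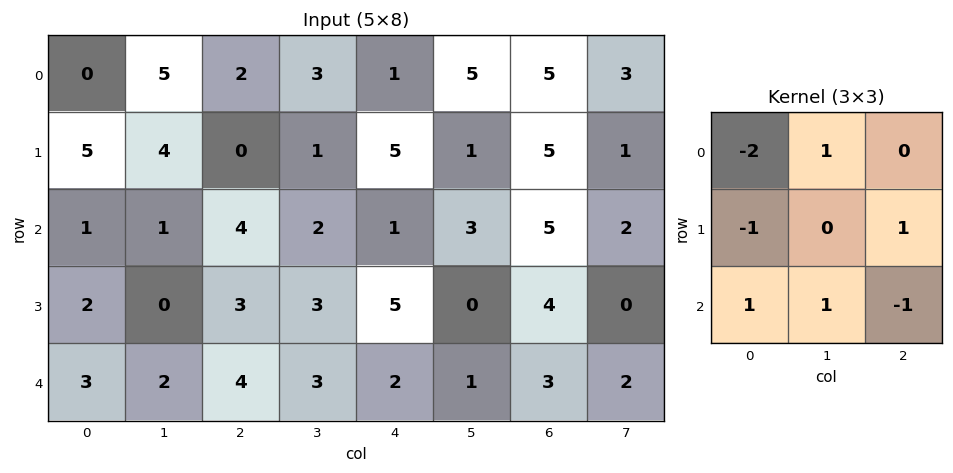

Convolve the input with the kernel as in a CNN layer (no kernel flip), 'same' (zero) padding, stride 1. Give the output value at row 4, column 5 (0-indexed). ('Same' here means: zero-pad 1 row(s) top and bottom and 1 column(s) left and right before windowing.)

The receptive field on the zero-padded input at this output position is [5 0 4 / 2 1 3 / 0 0 0]. Elementwise product with the kernel and sum: 5·-2 + 0·1 + 2·-1 + 3·1 + 0·1 + 0·1 + 0·-1.

-9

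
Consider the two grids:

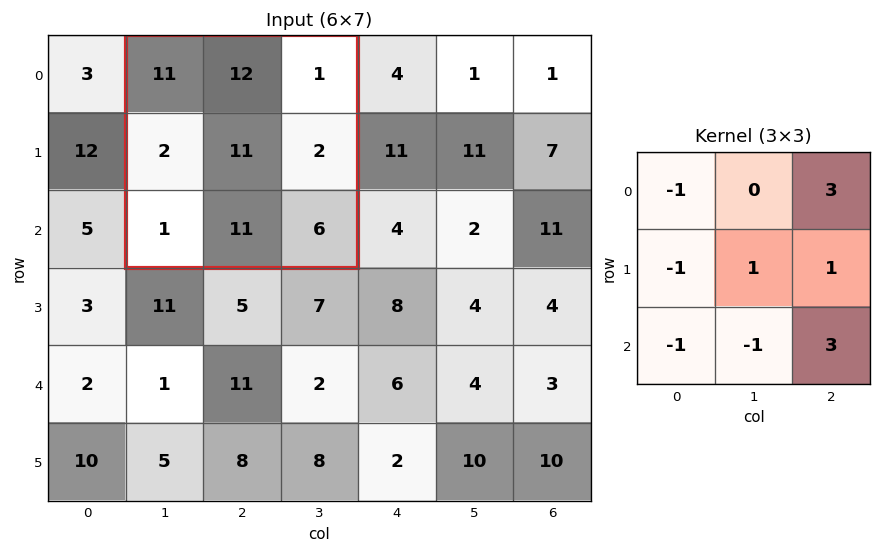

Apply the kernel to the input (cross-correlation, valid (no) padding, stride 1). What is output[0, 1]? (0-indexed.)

9

The receptive field on the input at this output position is [11 12 1 / 2 11 2 / 1 11 6]. Elementwise product with the kernel and sum: 11·-1 + 1·3 + 2·-1 + 11·1 + 2·1 + 1·-1 + 11·-1 + 6·3.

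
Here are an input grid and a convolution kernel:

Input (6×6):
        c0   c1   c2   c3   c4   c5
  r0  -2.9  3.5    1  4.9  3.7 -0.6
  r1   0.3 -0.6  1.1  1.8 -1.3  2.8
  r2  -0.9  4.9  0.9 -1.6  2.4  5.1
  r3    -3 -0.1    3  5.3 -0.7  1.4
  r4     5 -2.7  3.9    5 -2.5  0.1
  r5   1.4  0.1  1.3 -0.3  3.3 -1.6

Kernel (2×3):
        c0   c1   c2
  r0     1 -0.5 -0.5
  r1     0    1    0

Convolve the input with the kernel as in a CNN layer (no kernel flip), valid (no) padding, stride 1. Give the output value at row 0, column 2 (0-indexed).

-1.5

The receptive field on the input at this output position is [1 4.9 3.7 / 1.1 1.8 -1.3]. Elementwise product with the kernel and sum: 1·1 + 4.9·-0.5 + 3.7·-0.5 + 1.8·1.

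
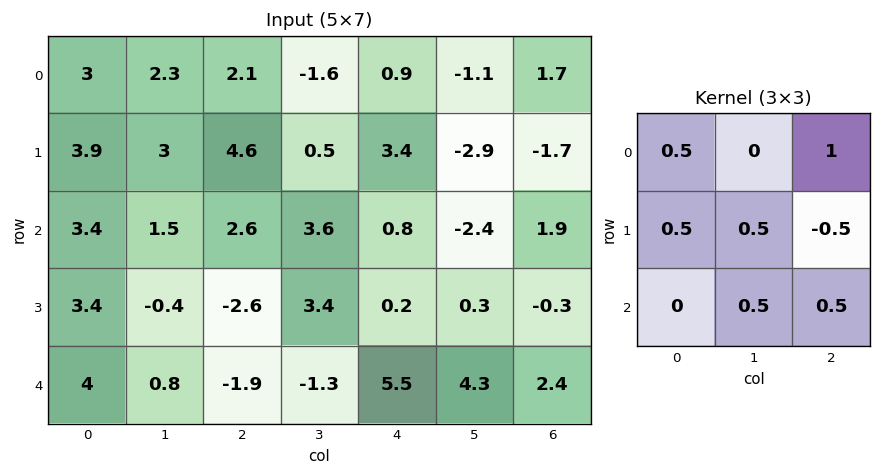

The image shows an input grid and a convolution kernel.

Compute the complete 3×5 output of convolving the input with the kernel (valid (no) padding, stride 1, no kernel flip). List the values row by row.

6.8 6.2 5 0.7 3
6.2 2.65 10.2 1 -1.75
6.55 -0.45 4.5 5.95 6.05

Output[0,0]: The receptive field on the input at this output position is [3 2.3 2.1 / 3.9 3 4.6 / 3.4 1.5 2.6]. Elementwise product with the kernel and sum: 3·0.5 + 2.1·1 + 3.9·0.5 + 3·0.5 + 4.6·-0.5 + 1.5·0.5 + 2.6·0.5.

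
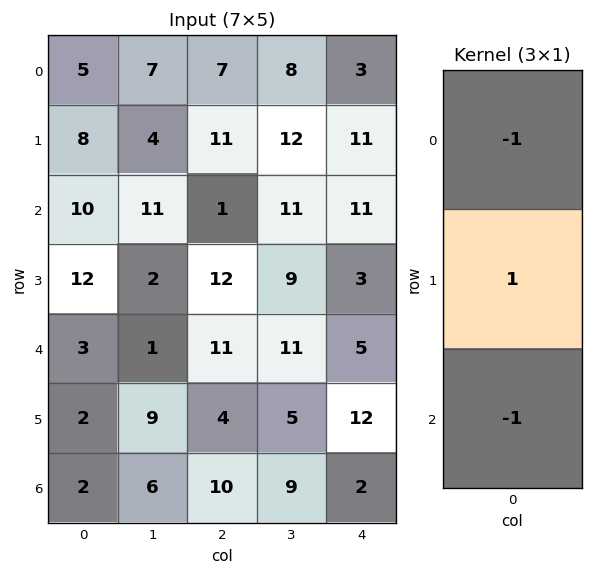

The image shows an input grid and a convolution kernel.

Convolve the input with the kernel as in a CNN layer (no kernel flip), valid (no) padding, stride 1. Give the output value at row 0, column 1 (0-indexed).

The receptive field on the input at this output position is [7 / 4 / 11]. Elementwise product with the kernel and sum: 7·-1 + 4·1 + 11·-1.

-14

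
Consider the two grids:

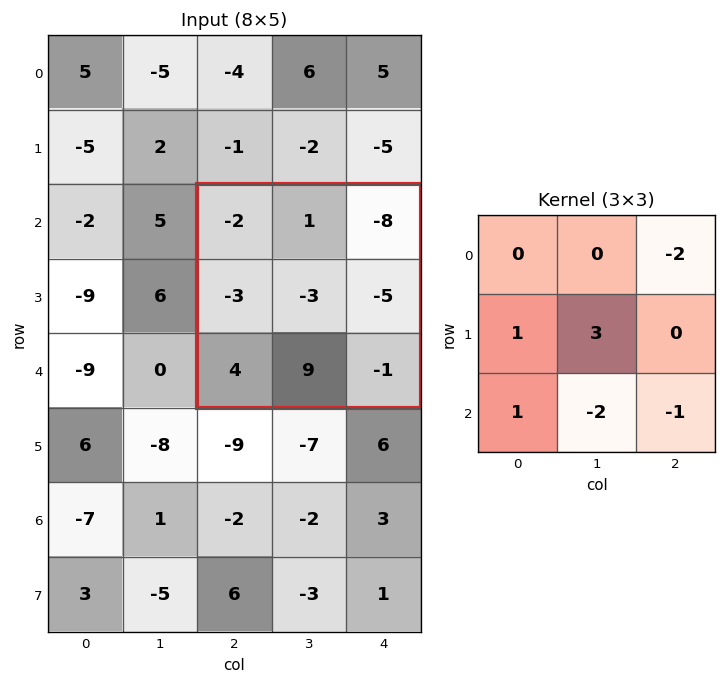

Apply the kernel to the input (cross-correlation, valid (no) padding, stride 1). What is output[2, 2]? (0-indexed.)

The receptive field on the input at this output position is [-2 1 -8 / -3 -3 -5 / 4 9 -1]. Elementwise product with the kernel and sum: -8·-2 + -3·1 + -3·3 + 4·1 + 9·-2 + -1·-1.

-9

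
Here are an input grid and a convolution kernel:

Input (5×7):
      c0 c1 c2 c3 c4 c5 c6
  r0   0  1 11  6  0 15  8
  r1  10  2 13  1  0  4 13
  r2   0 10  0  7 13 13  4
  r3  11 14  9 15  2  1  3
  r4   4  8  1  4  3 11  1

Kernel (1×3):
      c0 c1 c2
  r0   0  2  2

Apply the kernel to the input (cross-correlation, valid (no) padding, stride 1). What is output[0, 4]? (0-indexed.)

46

The receptive field on the input at this output position is [0 15 8]. Elementwise product with the kernel and sum: 15·2 + 8·2.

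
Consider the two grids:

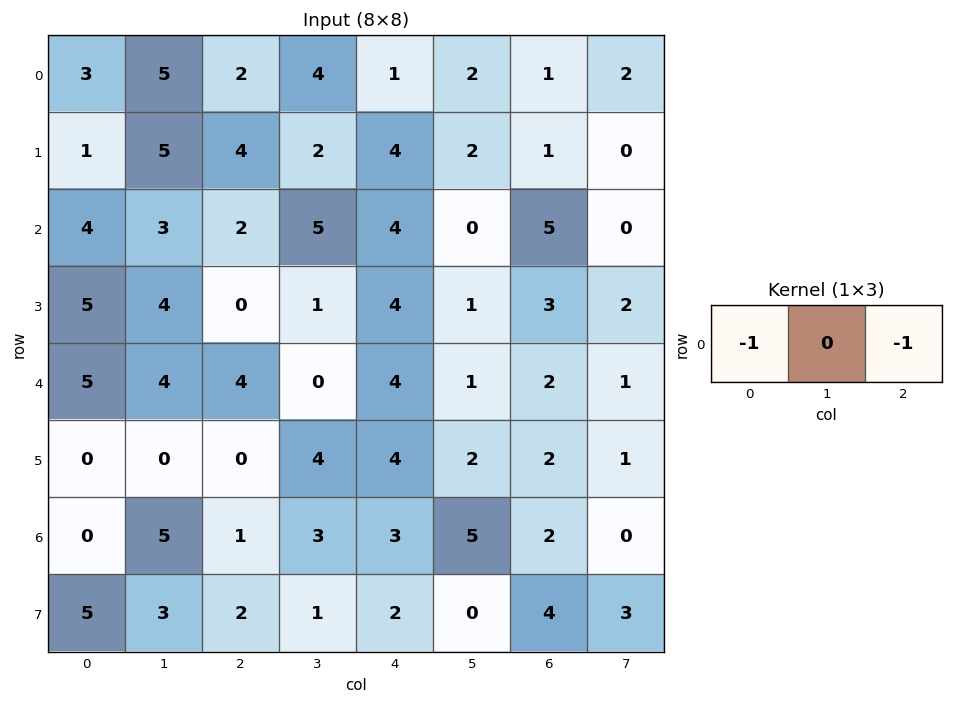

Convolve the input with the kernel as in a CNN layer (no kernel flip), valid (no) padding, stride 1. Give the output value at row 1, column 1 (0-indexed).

The receptive field on the input at this output position is [5 4 2]. Elementwise product with the kernel and sum: 5·-1 + 2·-1.

-7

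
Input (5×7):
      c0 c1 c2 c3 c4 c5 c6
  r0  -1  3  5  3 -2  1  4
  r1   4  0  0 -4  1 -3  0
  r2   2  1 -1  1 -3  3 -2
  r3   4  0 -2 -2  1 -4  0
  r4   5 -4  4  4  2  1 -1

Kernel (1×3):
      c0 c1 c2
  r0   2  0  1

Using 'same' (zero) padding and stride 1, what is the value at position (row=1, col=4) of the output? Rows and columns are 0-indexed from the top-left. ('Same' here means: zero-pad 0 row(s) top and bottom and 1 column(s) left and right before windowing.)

The receptive field on the zero-padded input at this output position is [-4 1 -3]. Elementwise product with the kernel and sum: -4·2 + -3·1.

-11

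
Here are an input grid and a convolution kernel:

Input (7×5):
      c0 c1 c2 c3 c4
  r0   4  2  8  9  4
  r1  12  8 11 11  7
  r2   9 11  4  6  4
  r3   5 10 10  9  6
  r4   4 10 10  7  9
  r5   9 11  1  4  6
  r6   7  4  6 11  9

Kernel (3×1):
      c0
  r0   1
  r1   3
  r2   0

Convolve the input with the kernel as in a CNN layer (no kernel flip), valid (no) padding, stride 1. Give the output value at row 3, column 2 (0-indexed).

40

The receptive field on the input at this output position is [10 / 10 / 1]. Elementwise product with the kernel and sum: 10·1 + 10·3.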